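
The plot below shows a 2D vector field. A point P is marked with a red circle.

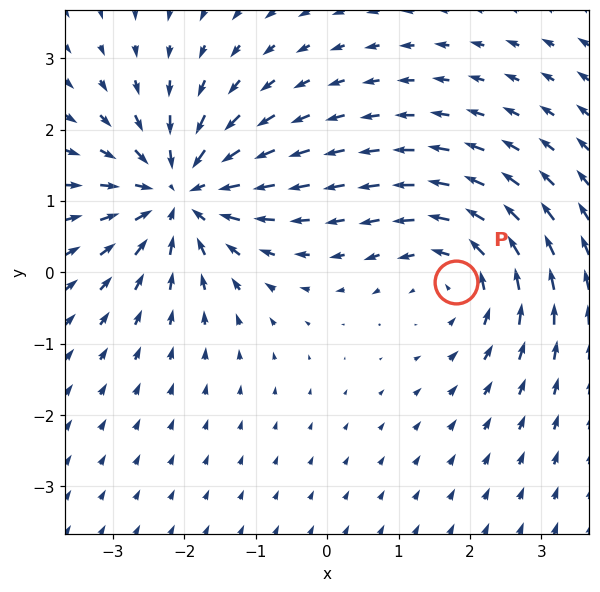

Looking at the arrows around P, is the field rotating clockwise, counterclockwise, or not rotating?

counterclockwise

Near P at (1.8, -0.1) the arrows circulate counterclockwise. The curl (z-component) there is about +4; positive curl means counterclockwise rotation.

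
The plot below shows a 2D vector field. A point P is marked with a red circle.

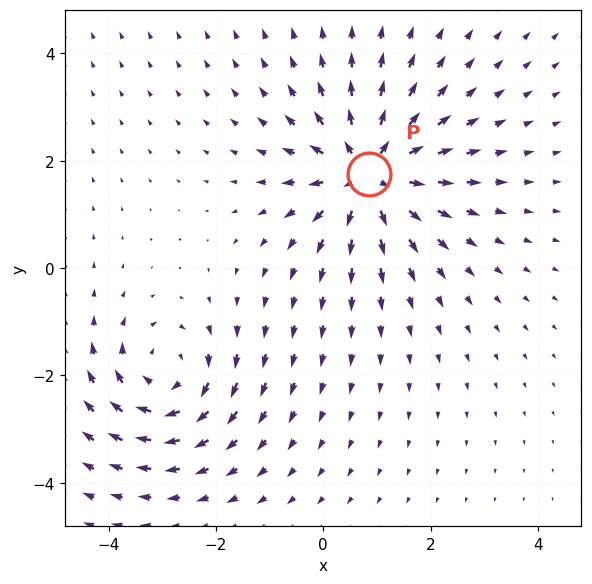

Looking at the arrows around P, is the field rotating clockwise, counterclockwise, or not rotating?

Near P at (0.8, 1.8) the arrows show no circulation. The curl there is ≈0.

not rotating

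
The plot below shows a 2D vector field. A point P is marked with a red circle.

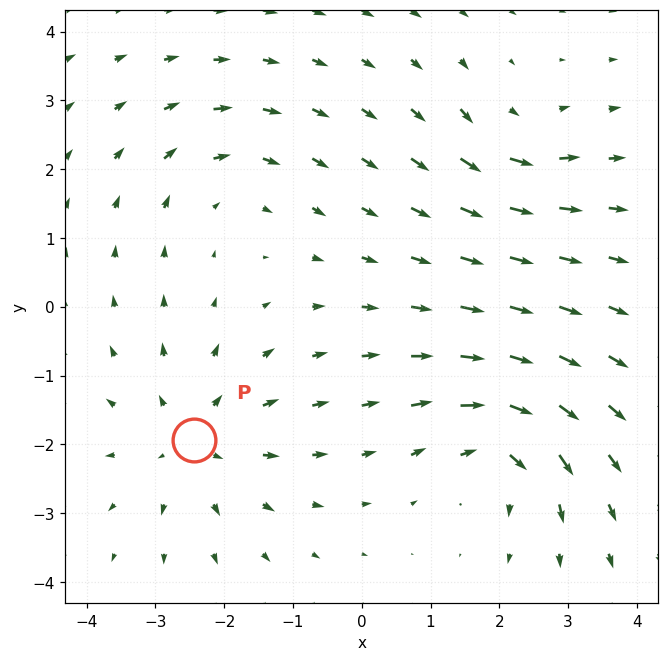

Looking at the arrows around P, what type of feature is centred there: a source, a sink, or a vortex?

source

At P (-2.4, -1.9) the arrows spread outward. Divergence about +5, curl ≈0 — positive divergence with near-zero curl is a source.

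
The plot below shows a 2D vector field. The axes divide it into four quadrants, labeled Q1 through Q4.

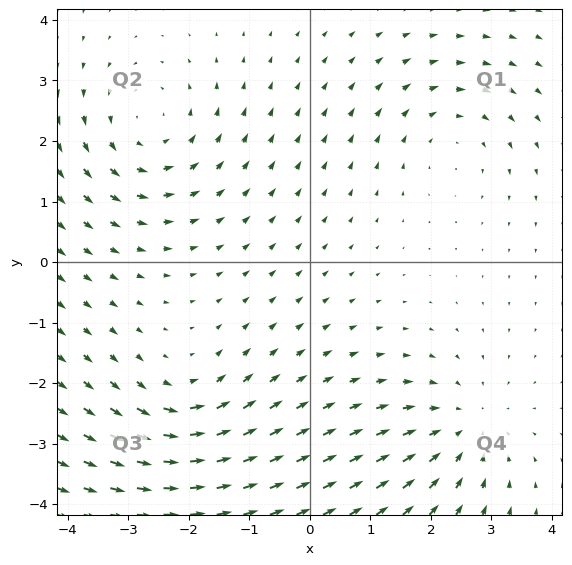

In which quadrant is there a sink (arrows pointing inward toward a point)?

Q4

The sink sits at approximately (2.5, -2.7), which lies in quadrant Q4. The divergence there is about -3, negative as expected for a sink.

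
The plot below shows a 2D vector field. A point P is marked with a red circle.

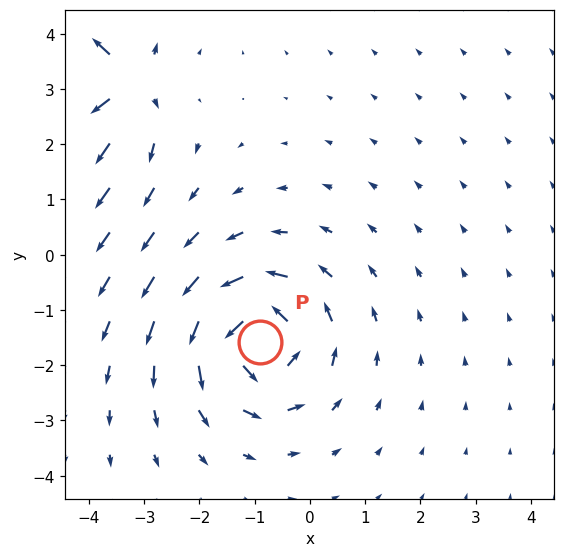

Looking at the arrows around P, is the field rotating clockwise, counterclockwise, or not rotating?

counterclockwise

Near P at (-0.9, -1.6) the arrows circulate counterclockwise. The curl (z-component) there is about +4; positive curl means counterclockwise rotation.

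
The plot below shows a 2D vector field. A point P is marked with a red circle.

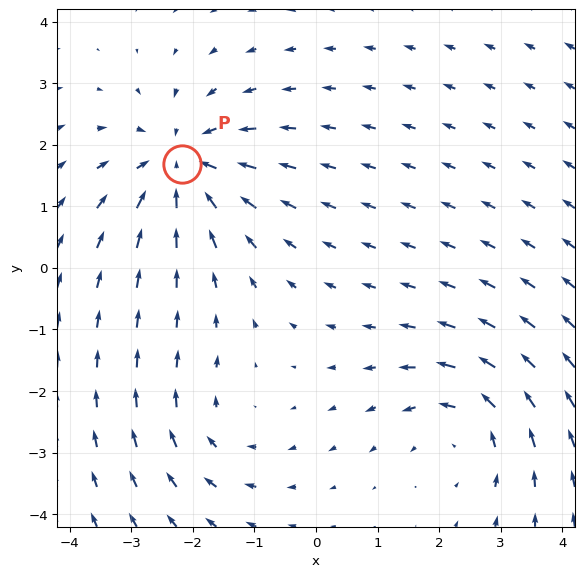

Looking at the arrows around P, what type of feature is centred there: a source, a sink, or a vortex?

sink

At P (-2.2, 1.7) the arrows converge inward. Divergence about -4, curl ≈0 — negative divergence with near-zero curl is a sink.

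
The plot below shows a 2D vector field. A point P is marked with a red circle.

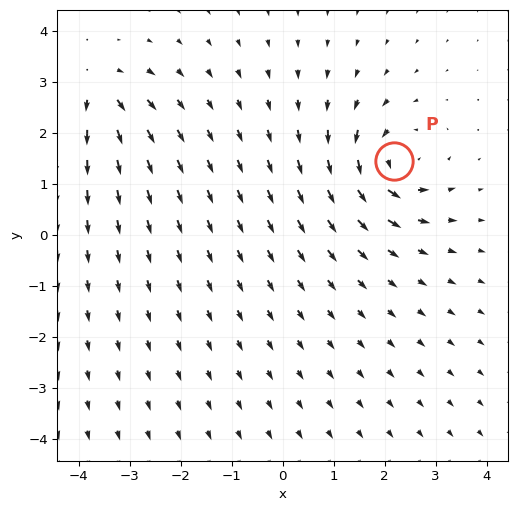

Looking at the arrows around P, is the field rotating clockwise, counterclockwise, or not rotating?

Near P at (2.2, 1.5) the arrows circulate counterclockwise. The curl (z-component) there is about +4; positive curl means counterclockwise rotation.

counterclockwise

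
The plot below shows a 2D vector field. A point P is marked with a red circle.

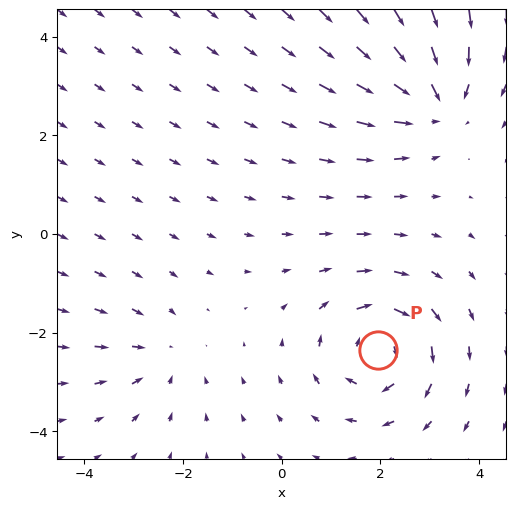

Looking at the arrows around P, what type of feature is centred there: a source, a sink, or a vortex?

vortex

At P (2.0, -2.3) the arrows circulate clockwise. Divergence ≈0, curl about -5 — near-zero divergence with nonzero curl is a vortex.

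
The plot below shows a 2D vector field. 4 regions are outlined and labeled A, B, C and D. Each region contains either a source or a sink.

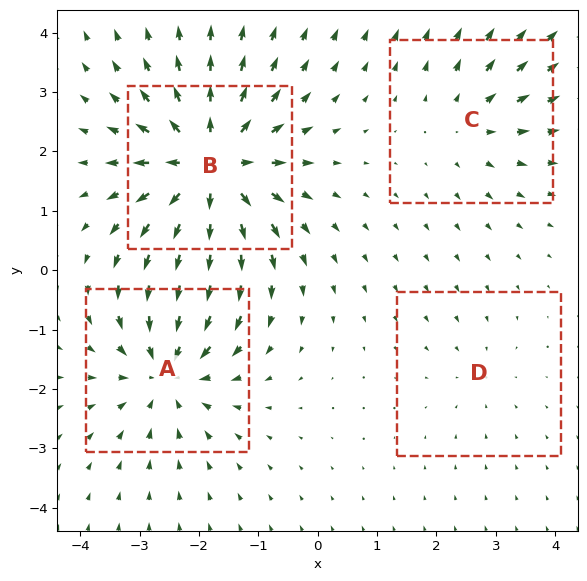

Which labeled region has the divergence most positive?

B

Divergence at each region's feature centre — A: about -5, B: about +7, C: about +3, D: about -2. Region B is most positive.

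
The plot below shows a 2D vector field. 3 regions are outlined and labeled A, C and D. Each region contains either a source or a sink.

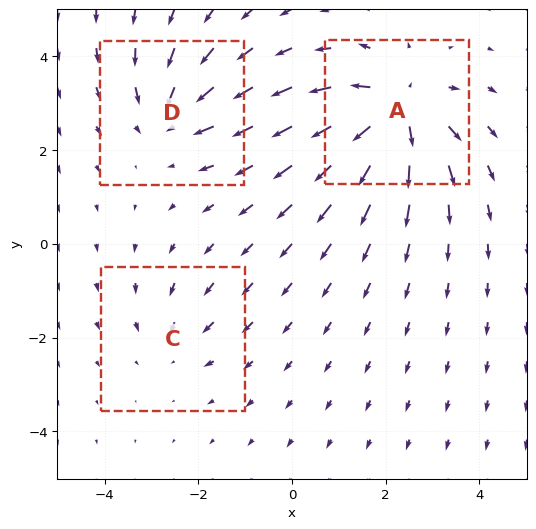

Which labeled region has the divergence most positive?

Divergence at each region's feature centre — A: about +5, C: about -2, D: about -3. Region A is most positive.

A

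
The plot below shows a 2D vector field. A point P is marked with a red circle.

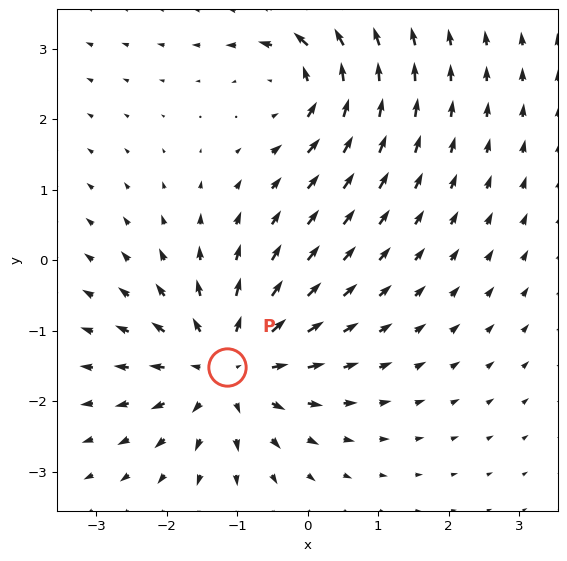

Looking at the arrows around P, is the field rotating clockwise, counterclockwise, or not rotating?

Near P at (-1.1, -1.5) the arrows show no circulation. The curl there is ≈0.

not rotating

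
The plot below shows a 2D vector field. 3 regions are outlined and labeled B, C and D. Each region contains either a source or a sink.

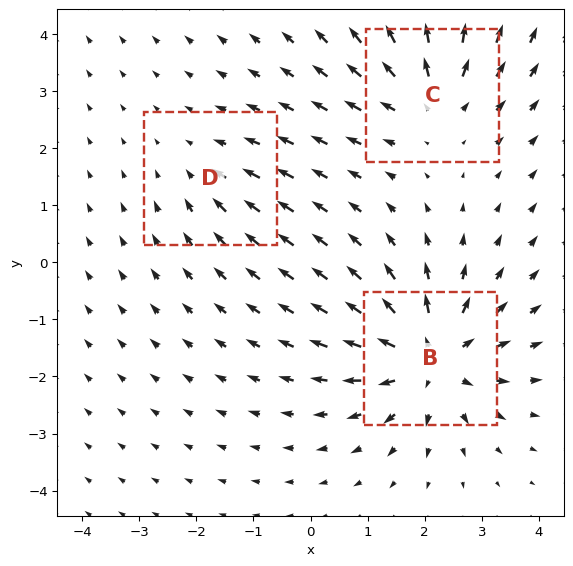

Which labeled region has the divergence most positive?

B

Divergence at each region's feature centre — B: about +5, C: about +3, D: about -2. Region B is most positive.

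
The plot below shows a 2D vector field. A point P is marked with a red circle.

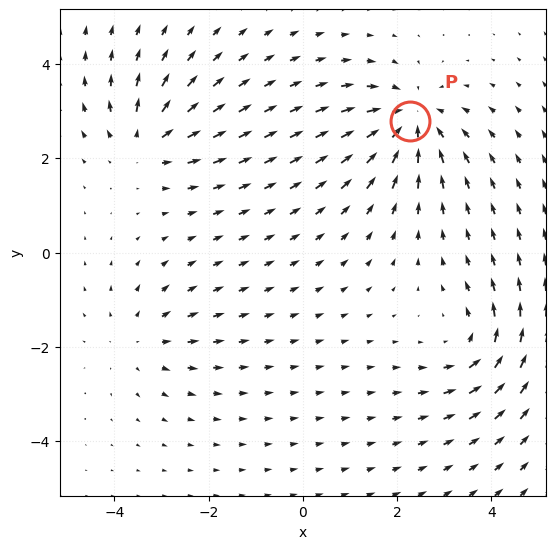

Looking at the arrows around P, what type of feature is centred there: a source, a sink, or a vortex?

sink

At P (2.3, 2.8) the arrows converge inward. Divergence about -4, curl ≈0 — negative divergence with near-zero curl is a sink.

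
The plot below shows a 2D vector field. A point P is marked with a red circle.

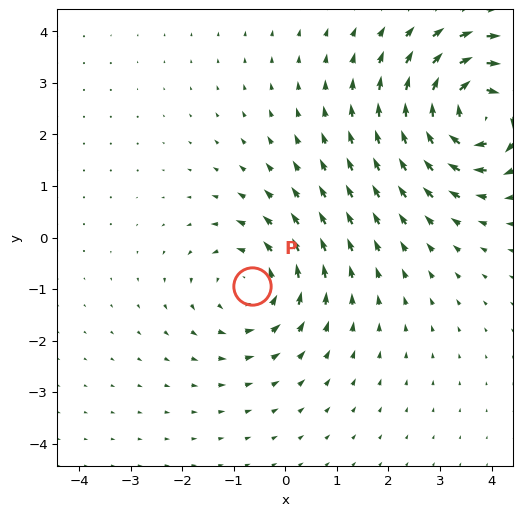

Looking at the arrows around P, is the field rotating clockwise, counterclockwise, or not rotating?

counterclockwise

Near P at (-0.6, -0.9) the arrows circulate counterclockwise. The curl (z-component) there is about +4; positive curl means counterclockwise rotation.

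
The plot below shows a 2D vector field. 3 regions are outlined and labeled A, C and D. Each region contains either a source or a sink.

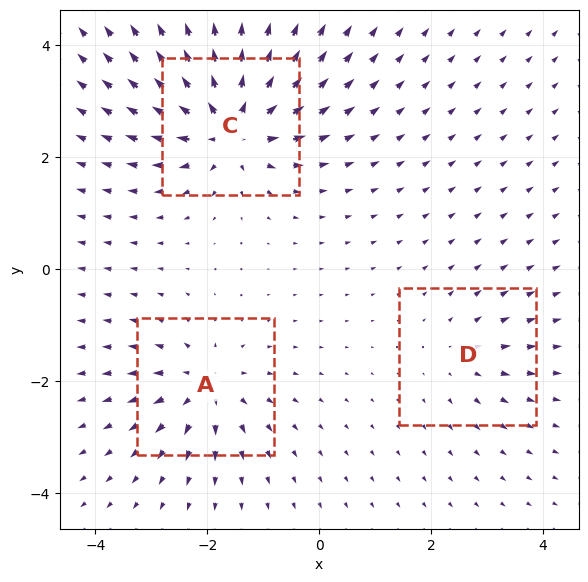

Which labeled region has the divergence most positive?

Divergence at each region's feature centre — A: about +4, C: about +6, D: about +2. Region C is most positive.

C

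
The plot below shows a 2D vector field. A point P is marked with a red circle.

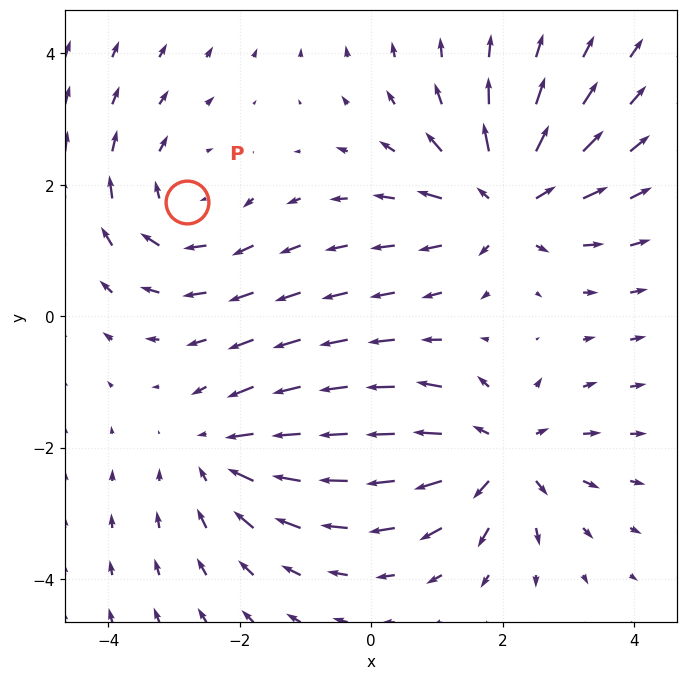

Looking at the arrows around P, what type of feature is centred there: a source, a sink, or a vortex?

vortex

At P (-2.8, 1.7) the arrows circulate clockwise. Divergence ≈0, curl about -4 — near-zero divergence with nonzero curl is a vortex.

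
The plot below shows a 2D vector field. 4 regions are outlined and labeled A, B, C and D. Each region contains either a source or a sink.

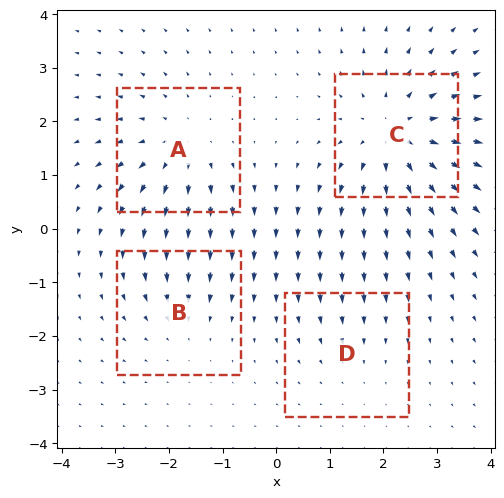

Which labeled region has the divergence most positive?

Divergence at each region's feature centre — A: about +4, B: about -3, C: about +6, D: about -2. Region C is most positive.

C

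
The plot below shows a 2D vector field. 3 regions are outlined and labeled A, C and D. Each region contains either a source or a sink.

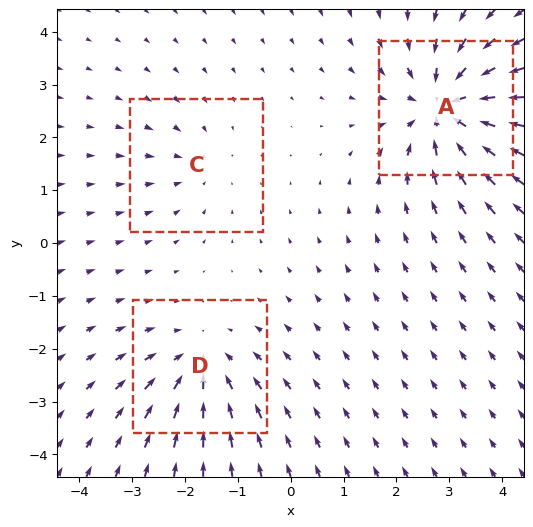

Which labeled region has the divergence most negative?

Divergence at each region's feature centre — A: about -5, C: about -2, D: about -3. Region A is most negative.

A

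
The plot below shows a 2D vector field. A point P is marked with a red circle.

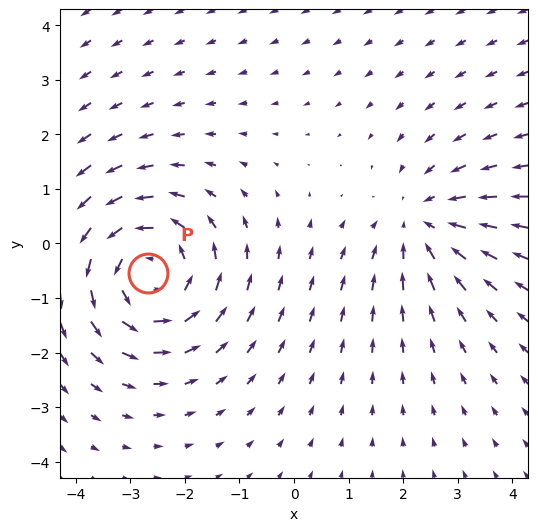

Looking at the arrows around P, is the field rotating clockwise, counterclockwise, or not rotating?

Near P at (-2.7, -0.5) the arrows circulate counterclockwise. The curl (z-component) there is about +3; positive curl means counterclockwise rotation.

counterclockwise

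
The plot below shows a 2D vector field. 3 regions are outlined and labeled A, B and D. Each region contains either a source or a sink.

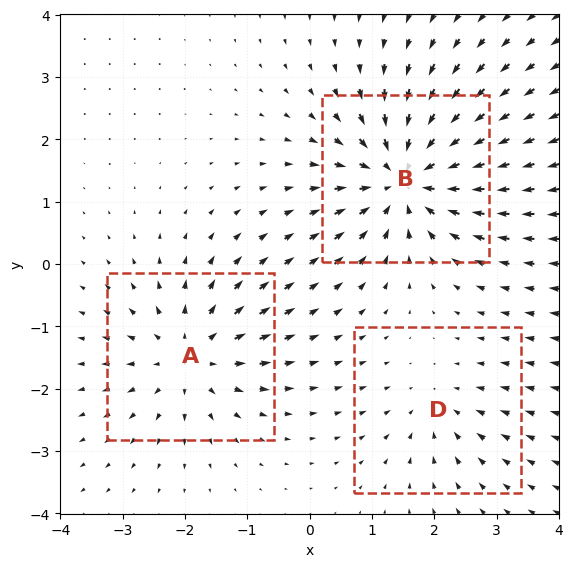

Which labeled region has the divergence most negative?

Divergence at each region's feature centre — A: about +4, B: about -5, D: about -2. Region B is most negative.

B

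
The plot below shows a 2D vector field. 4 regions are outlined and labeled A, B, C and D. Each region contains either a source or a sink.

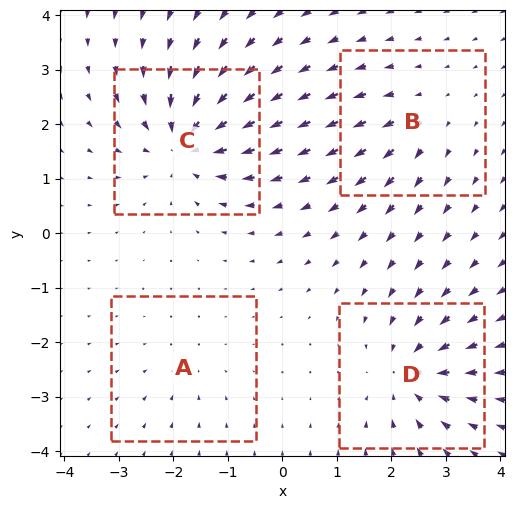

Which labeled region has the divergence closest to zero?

A

Divergence at each region's feature centre — A: about -2, B: about +3, C: about -7, D: about -5. Region A is closest to zero.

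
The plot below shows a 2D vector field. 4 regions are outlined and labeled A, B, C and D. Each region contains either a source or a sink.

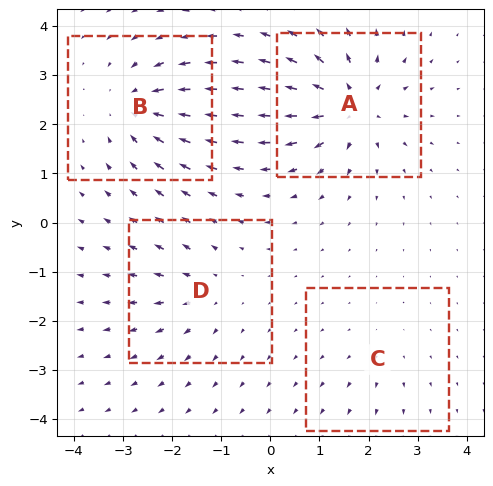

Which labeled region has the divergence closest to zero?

C

Divergence at each region's feature centre — A: about +8, B: about -6, C: about +2, D: about +4. Region C is closest to zero.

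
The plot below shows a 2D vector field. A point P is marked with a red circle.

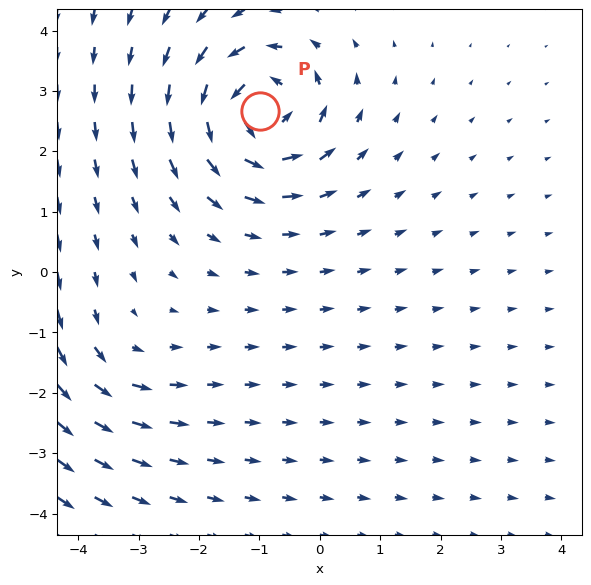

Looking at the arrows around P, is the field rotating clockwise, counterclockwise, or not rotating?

Near P at (-1.0, 2.7) the arrows circulate counterclockwise. The curl (z-component) there is about +6; positive curl means counterclockwise rotation.

counterclockwise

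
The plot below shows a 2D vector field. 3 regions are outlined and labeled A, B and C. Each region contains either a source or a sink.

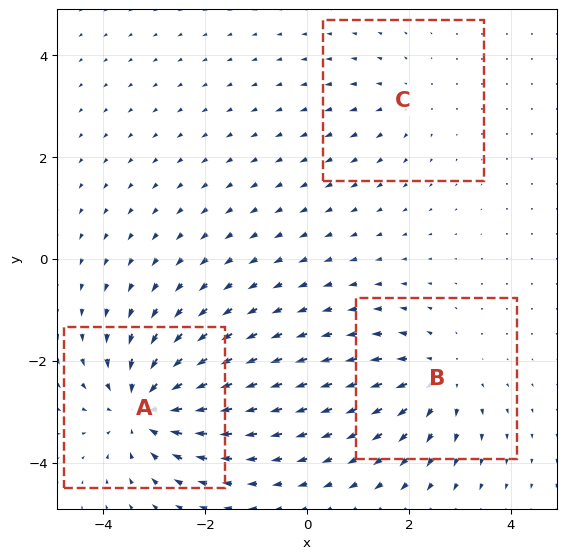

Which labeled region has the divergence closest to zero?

C

Divergence at each region's feature centre — A: about -5, B: about +3, C: about +2. Region C is closest to zero.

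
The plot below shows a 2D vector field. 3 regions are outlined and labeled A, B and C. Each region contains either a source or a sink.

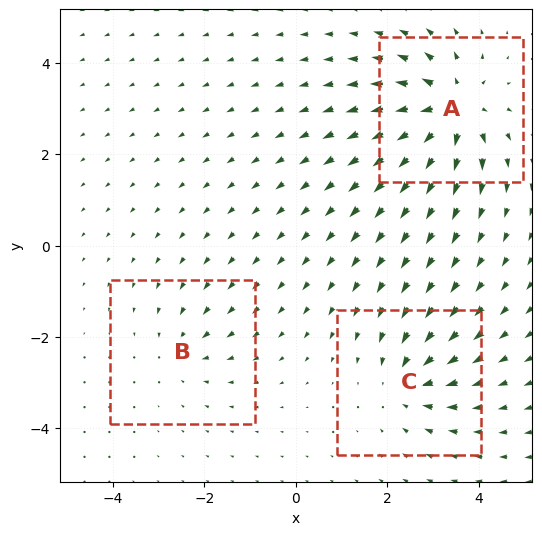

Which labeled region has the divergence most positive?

A

Divergence at each region's feature centre — A: about +5, B: about -2, C: about -3. Region A is most positive.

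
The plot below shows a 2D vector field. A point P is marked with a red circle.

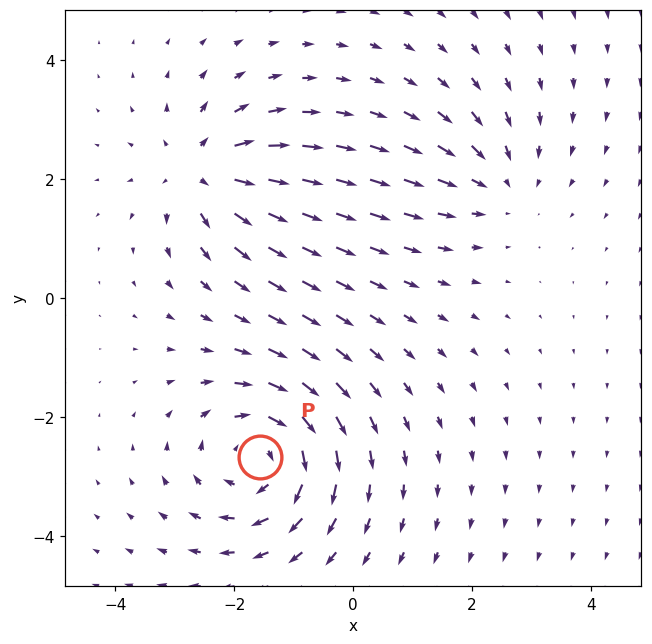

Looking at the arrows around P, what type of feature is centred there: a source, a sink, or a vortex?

At P (-1.6, -2.7) the arrows circulate clockwise. Divergence ≈0, curl about -4 — near-zero divergence with nonzero curl is a vortex.

vortex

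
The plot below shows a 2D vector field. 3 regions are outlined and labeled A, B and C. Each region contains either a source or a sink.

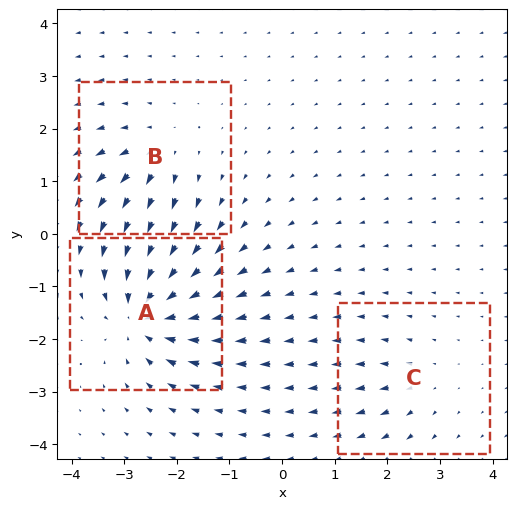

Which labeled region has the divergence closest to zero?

Divergence at each region's feature centre — A: about -7, B: about +4, C: about +2. Region C is closest to zero.

C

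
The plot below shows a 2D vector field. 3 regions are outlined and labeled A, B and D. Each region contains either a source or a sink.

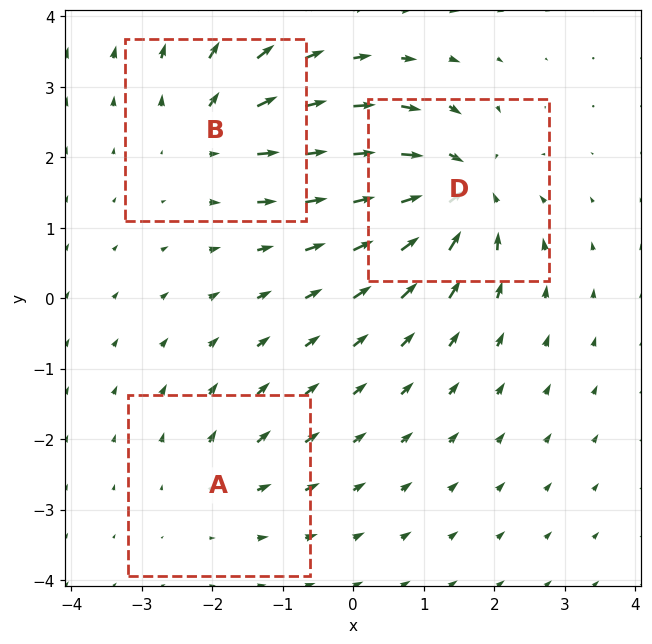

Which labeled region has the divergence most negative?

D

Divergence at each region's feature centre — A: about +3, B: about +4, D: about -6. Region D is most negative.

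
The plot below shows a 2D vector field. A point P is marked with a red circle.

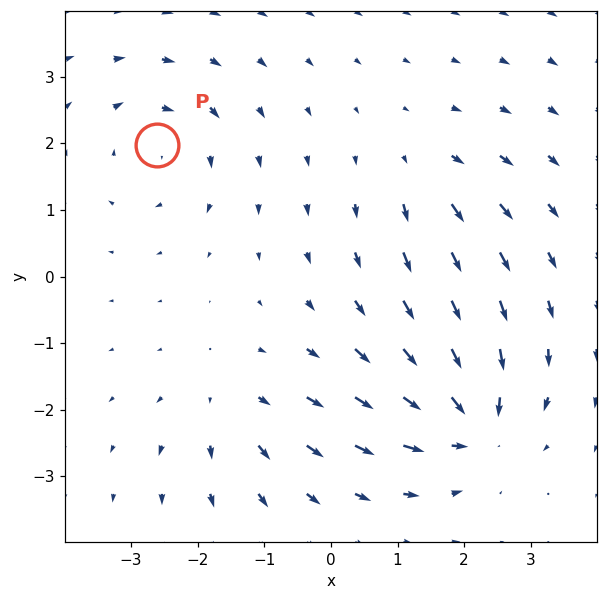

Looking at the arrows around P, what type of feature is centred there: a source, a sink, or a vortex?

At P (-2.6, 2.0) the arrows circulate clockwise. Divergence ≈0, curl about -4 — near-zero divergence with nonzero curl is a vortex.

vortex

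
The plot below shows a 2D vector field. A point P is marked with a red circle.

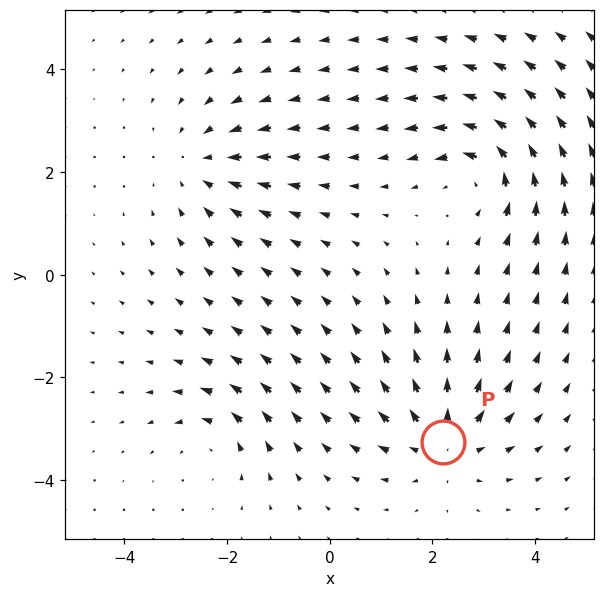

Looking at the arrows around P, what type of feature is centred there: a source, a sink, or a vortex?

At P (2.2, -3.3) the arrows spread outward. Divergence about +4, curl ≈0 — positive divergence with near-zero curl is a source.

source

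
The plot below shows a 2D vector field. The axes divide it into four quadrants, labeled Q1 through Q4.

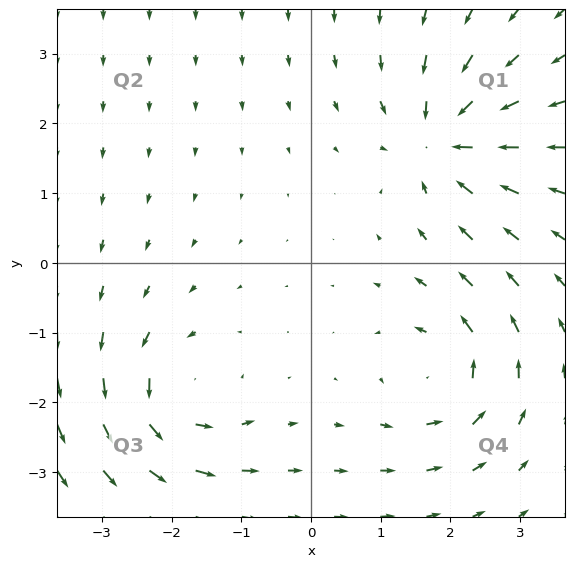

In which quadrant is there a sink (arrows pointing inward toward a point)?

Q1

The sink sits at approximately (1.9, 1.7), which lies in quadrant Q1. The divergence there is about -6, negative as expected for a sink.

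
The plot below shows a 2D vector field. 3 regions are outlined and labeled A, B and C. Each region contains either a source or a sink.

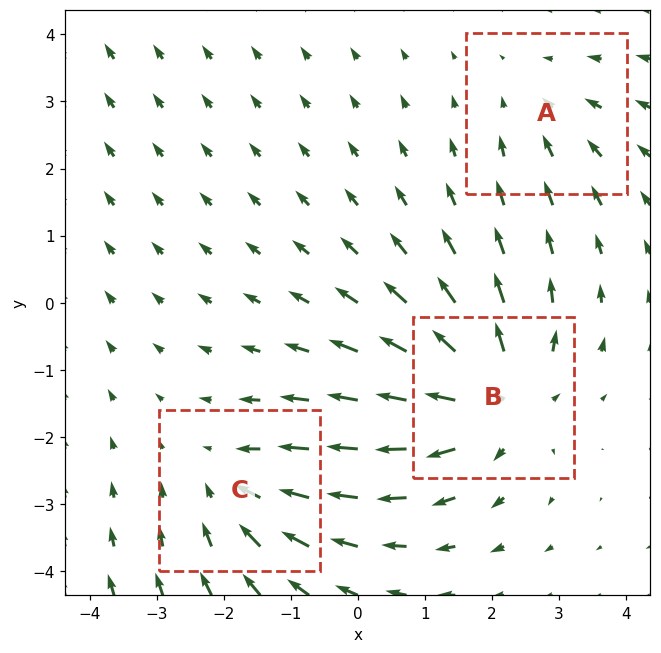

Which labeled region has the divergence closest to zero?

Divergence at each region's feature centre — A: about -2, B: about +4, C: about -3. Region A is closest to zero.

A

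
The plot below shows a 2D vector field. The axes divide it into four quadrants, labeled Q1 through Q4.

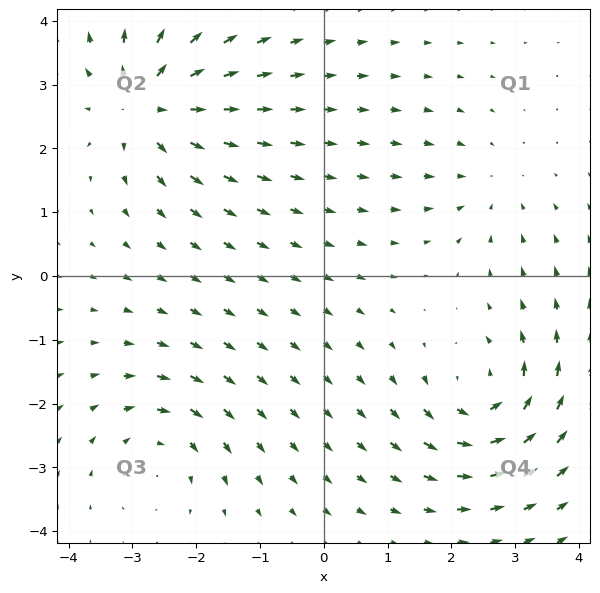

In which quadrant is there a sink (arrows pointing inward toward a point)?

The sink sits at approximately (2.6, 1.4), which lies in quadrant Q1. The divergence there is about -2, negative as expected for a sink.

Q1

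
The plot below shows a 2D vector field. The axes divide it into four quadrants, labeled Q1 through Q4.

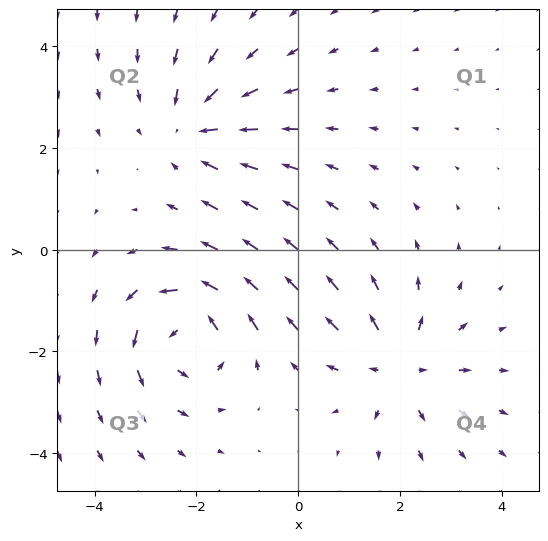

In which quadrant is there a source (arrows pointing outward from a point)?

The source sits at approximately (2.0, -2.3), which lies in quadrant Q4. The divergence there is about +4, positive as expected for a source.

Q4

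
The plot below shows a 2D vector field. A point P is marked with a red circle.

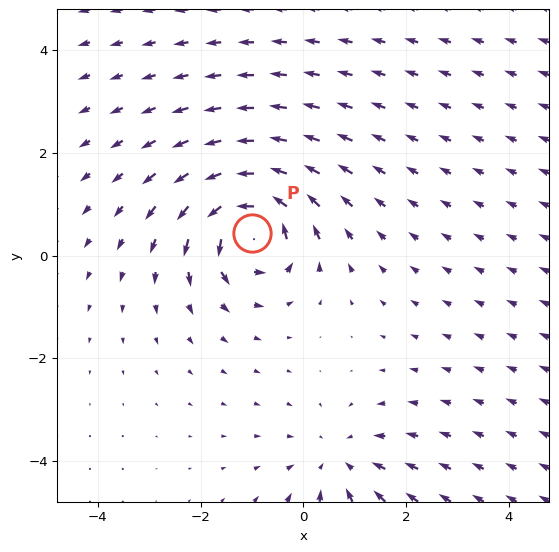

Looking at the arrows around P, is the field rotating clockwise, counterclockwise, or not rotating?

counterclockwise

Near P at (-1.0, 0.4) the arrows circulate counterclockwise. The curl (z-component) there is about +6; positive curl means counterclockwise rotation.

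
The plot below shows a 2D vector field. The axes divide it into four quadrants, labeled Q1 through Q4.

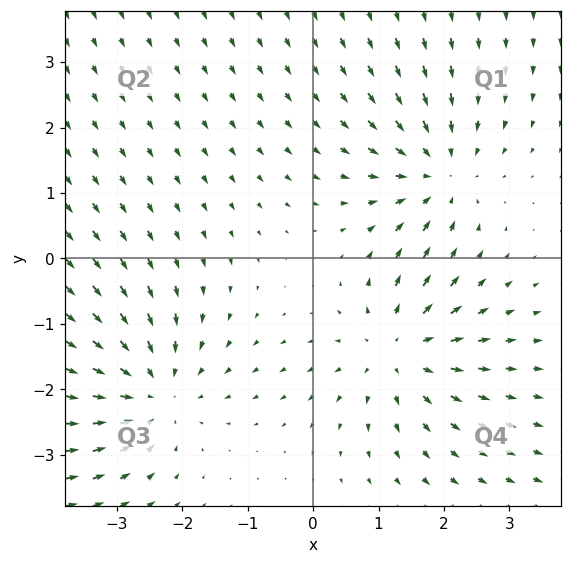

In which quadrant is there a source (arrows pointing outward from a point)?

Q4

The source sits at approximately (1.3, -1.4), which lies in quadrant Q4. The divergence there is about +4, positive as expected for a source.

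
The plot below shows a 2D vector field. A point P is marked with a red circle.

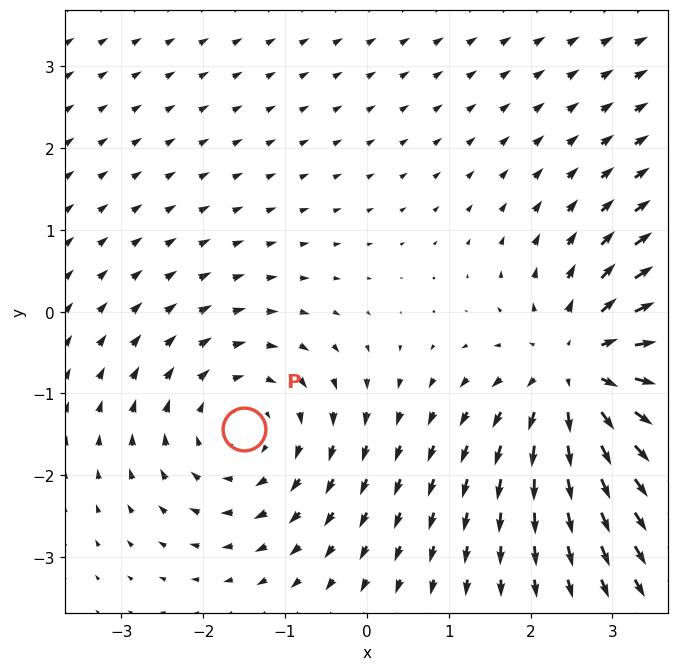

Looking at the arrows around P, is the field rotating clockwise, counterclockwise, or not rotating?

clockwise

Near P at (-1.5, -1.4) the arrows circulate clockwise. The curl (z-component) there is about -2; negative curl means clockwise rotation.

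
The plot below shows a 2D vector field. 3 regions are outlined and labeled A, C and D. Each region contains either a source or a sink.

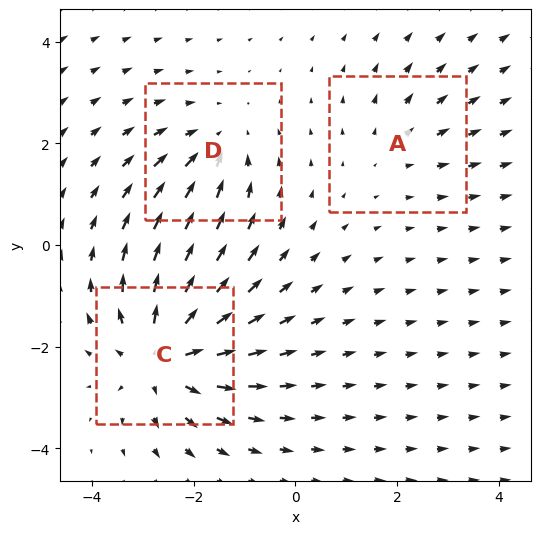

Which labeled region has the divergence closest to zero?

Divergence at each region's feature centre — A: about +2, C: about +5, D: about -3. Region A is closest to zero.

A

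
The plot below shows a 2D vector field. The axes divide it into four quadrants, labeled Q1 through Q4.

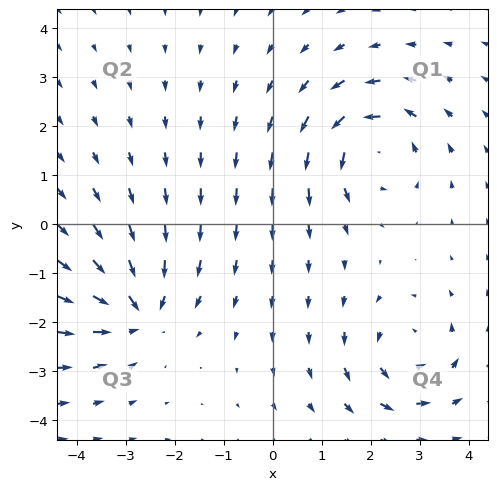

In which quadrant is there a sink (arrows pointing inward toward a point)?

Q3

The sink sits at approximately (-2.8, -1.8), which lies in quadrant Q3. The divergence there is about -4, negative as expected for a sink.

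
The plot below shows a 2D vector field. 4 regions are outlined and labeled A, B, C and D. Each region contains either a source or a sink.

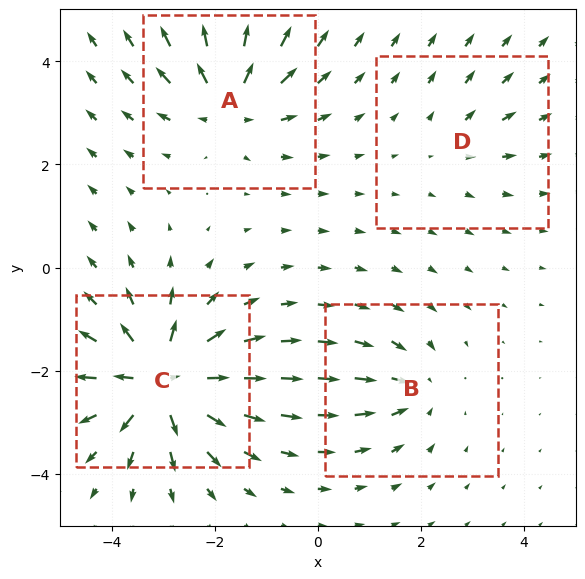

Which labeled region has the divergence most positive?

C

Divergence at each region's feature centre — A: about +6, B: about -4, C: about +9, D: about +2. Region C is most positive.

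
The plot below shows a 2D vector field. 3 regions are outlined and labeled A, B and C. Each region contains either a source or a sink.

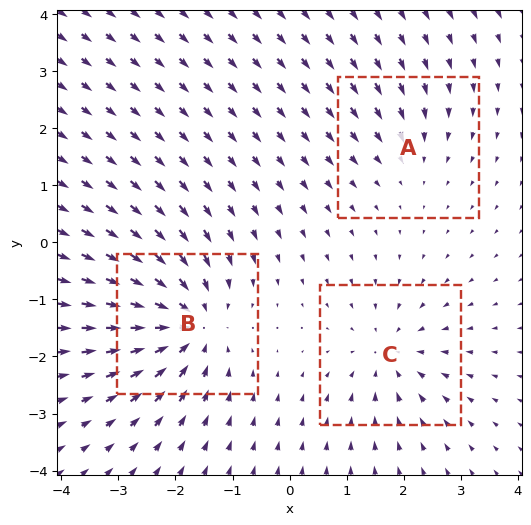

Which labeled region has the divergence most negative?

Divergence at each region's feature centre — A: about -2, B: about -5, C: about -3. Region B is most negative.

B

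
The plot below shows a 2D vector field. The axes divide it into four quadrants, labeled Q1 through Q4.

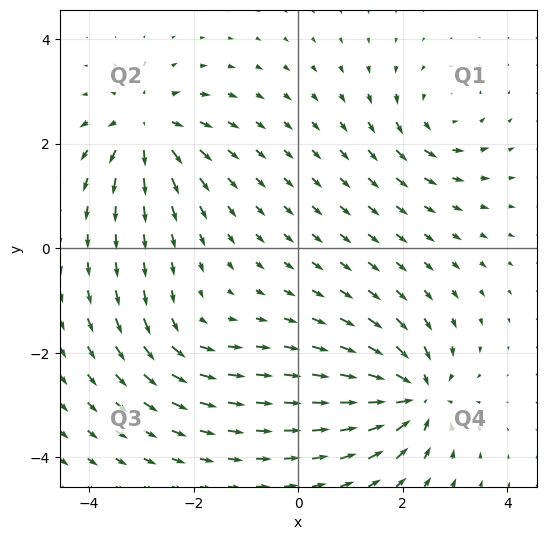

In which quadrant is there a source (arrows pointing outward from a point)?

The source sits at approximately (-2.9, 2.3), which lies in quadrant Q2. The divergence there is about +6, positive as expected for a source.

Q2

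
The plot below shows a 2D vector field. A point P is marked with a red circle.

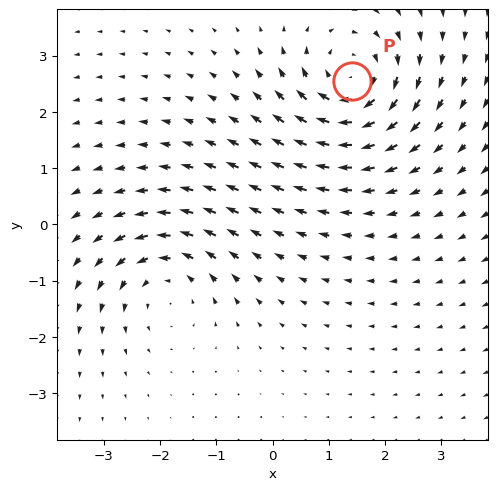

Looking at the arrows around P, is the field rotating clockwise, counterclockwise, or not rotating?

clockwise

Near P at (1.4, 2.5) the arrows circulate clockwise. The curl (z-component) there is about -4; negative curl means clockwise rotation.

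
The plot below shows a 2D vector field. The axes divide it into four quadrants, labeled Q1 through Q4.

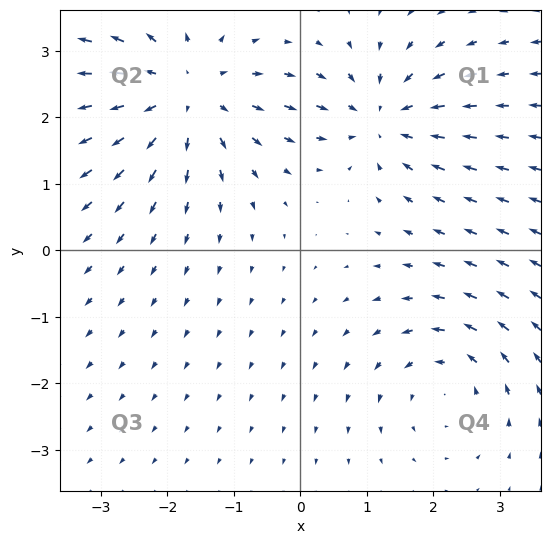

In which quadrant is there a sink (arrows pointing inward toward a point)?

Q1

The sink sits at approximately (1.2, 2.0), which lies in quadrant Q1. The divergence there is about -4, negative as expected for a sink.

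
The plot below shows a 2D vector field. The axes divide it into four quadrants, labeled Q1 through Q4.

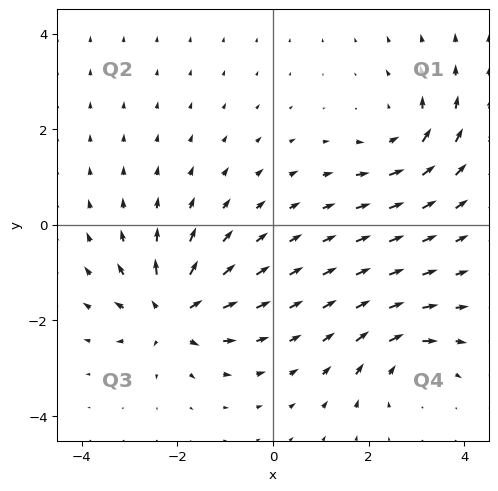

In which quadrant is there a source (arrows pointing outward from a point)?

Q3

The source sits at approximately (-2.1, -1.8), which lies in quadrant Q3. The divergence there is about +6, positive as expected for a source.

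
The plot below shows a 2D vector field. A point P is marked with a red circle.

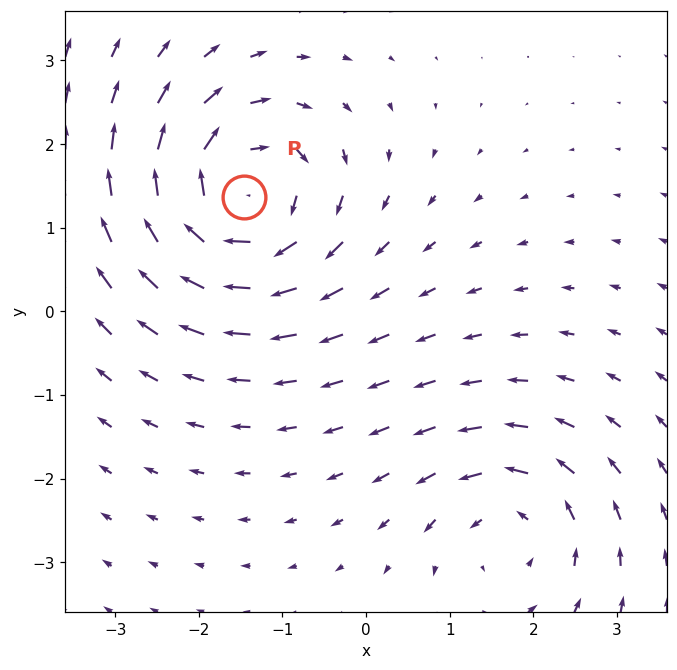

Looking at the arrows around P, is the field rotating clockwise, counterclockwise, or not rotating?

clockwise

Near P at (-1.5, 1.4) the arrows circulate clockwise. The curl (z-component) there is about -5; negative curl means clockwise rotation.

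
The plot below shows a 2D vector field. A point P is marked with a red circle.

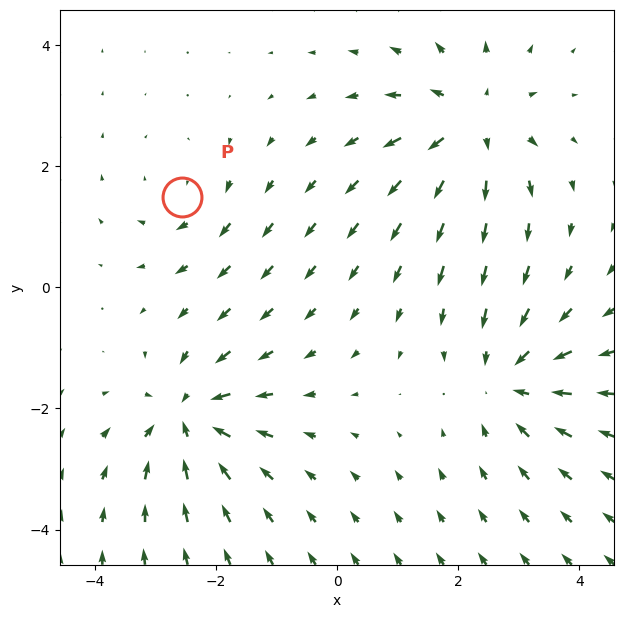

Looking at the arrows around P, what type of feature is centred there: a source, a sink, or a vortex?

At P (-2.6, 1.5) the arrows circulate clockwise. Divergence ≈0, curl about -3 — near-zero divergence with nonzero curl is a vortex.

vortex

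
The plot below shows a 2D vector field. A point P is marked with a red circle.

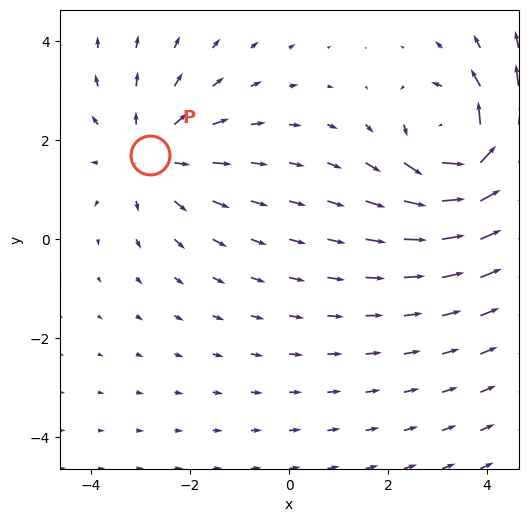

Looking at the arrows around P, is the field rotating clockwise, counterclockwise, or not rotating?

not rotating

Near P at (-2.8, 1.7) the arrows show no circulation. The curl there is ≈0.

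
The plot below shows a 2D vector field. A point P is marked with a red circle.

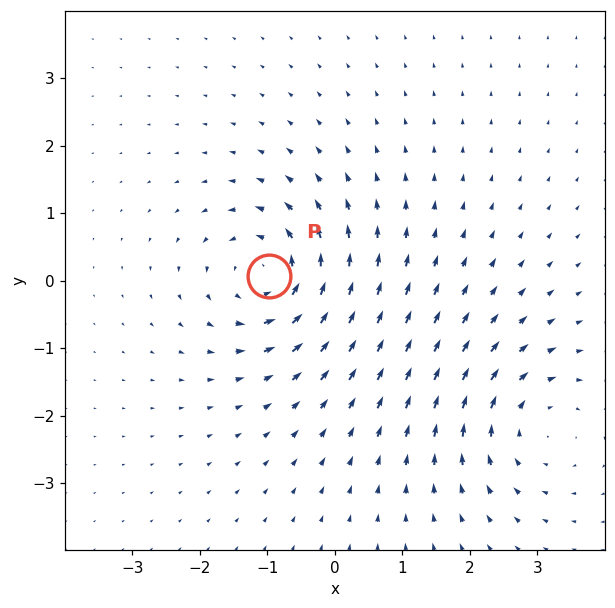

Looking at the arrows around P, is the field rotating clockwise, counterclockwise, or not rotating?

Near P at (-1.0, 0.1) the arrows circulate counterclockwise. The curl (z-component) there is about +6; positive curl means counterclockwise rotation.

counterclockwise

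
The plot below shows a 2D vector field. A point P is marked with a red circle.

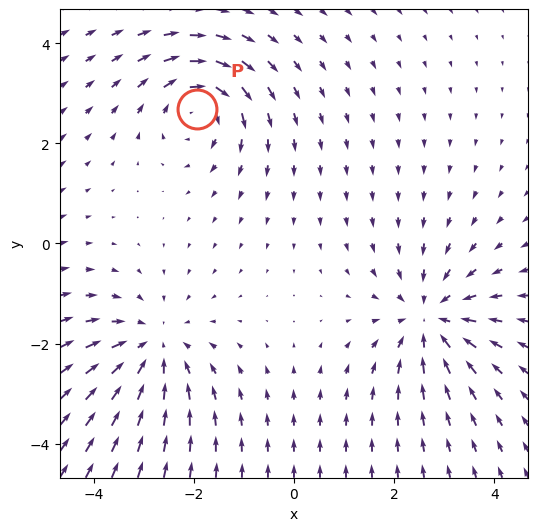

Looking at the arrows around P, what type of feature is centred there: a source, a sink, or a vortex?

At P (-1.9, 2.7) the arrows circulate clockwise. Divergence ≈0, curl about -5 — near-zero divergence with nonzero curl is a vortex.

vortex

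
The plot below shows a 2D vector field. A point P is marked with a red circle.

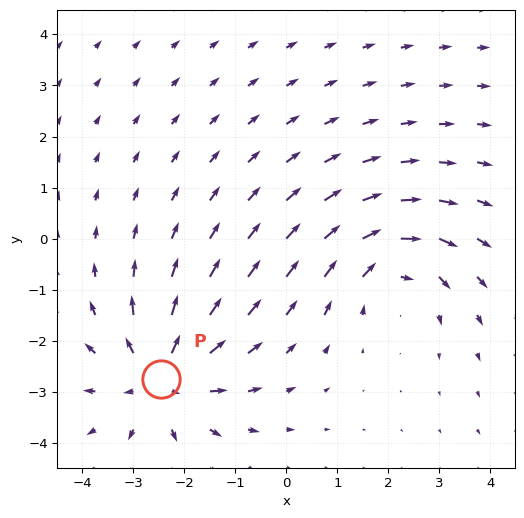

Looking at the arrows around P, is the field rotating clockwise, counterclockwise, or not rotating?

not rotating

Near P at (-2.5, -2.8) the arrows show no circulation. The curl there is ≈0.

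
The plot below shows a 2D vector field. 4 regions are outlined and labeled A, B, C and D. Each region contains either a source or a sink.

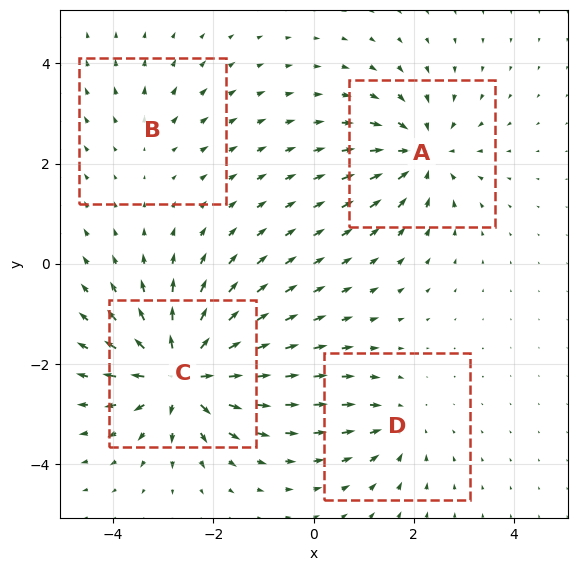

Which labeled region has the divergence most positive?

C

Divergence at each region's feature centre — A: about -5, B: about +2, C: about +8, D: about -3. Region C is most positive.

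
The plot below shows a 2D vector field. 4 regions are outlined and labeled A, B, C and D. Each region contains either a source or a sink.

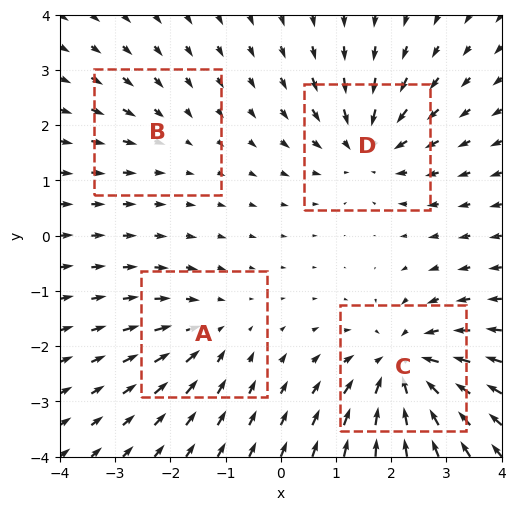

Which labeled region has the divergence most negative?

Divergence at each region's feature centre — A: about -4, B: about -2, C: about -7, D: about -5. Region C is most negative.

C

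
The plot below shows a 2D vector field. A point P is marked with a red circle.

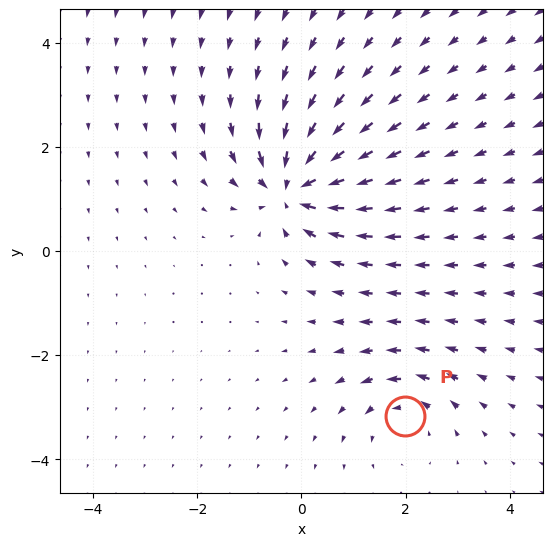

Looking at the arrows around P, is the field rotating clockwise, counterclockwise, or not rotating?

counterclockwise

Near P at (2.0, -3.2) the arrows circulate counterclockwise. The curl (z-component) there is about +3; positive curl means counterclockwise rotation.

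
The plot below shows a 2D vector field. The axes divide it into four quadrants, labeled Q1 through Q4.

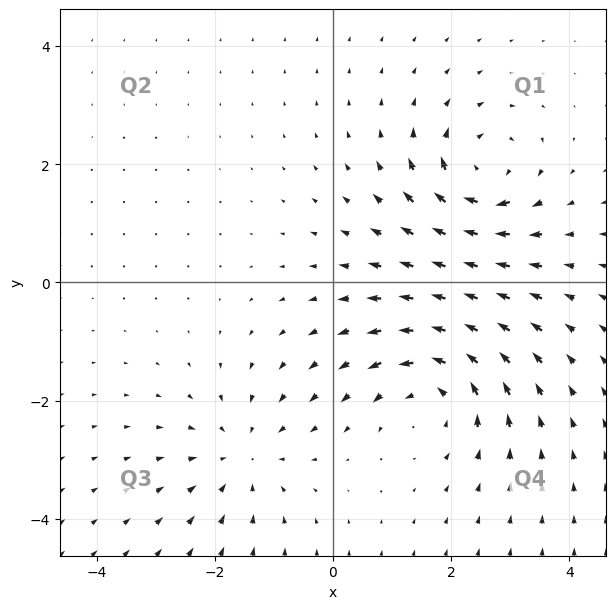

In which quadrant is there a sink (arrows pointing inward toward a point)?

Q3

The sink sits at approximately (-1.5, -2.9), which lies in quadrant Q3. The divergence there is about -3, negative as expected for a sink.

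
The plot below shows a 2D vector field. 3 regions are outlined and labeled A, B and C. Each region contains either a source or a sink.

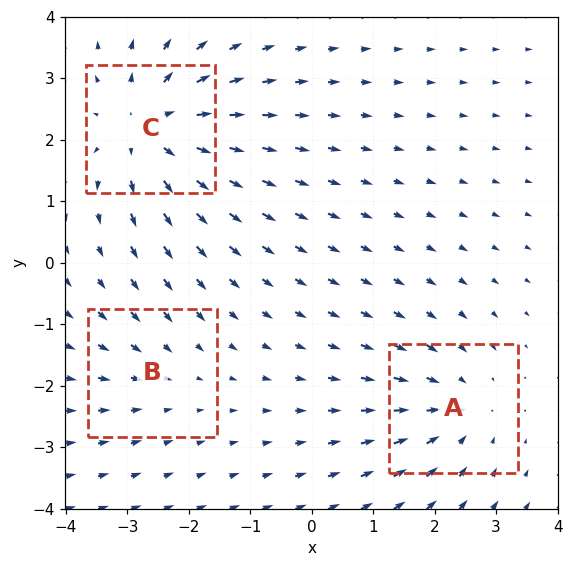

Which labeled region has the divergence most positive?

Divergence at each region's feature centre — A: about -3, B: about -2, C: about +4. Region C is most positive.

C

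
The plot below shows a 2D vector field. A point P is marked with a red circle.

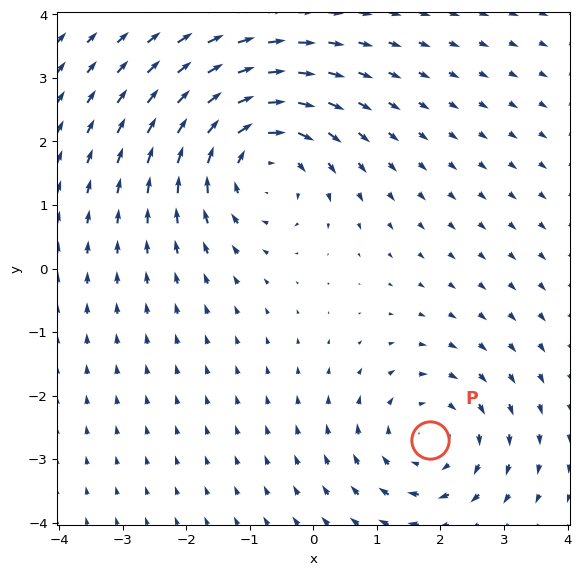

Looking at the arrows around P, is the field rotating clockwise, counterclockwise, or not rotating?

clockwise

Near P at (1.8, -2.7) the arrows circulate clockwise. The curl (z-component) there is about -2; negative curl means clockwise rotation.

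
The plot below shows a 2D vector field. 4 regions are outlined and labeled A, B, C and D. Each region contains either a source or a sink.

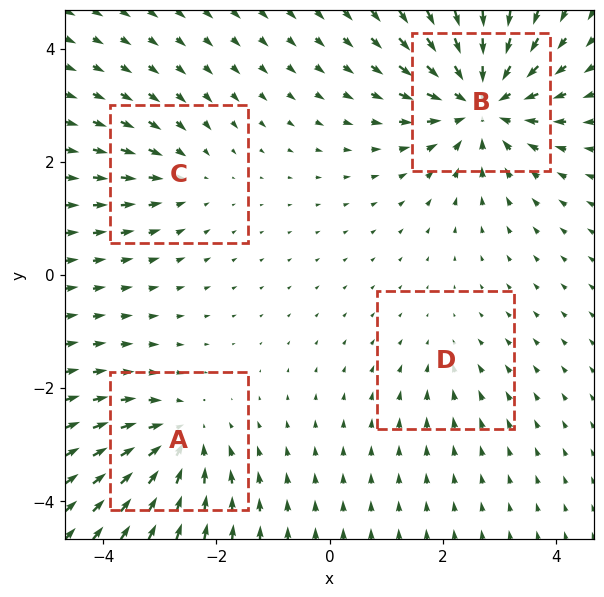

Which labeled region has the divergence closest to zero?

Divergence at each region's feature centre — A: about -5, B: about -7, C: about -3, D: about -2. Region D is closest to zero.

D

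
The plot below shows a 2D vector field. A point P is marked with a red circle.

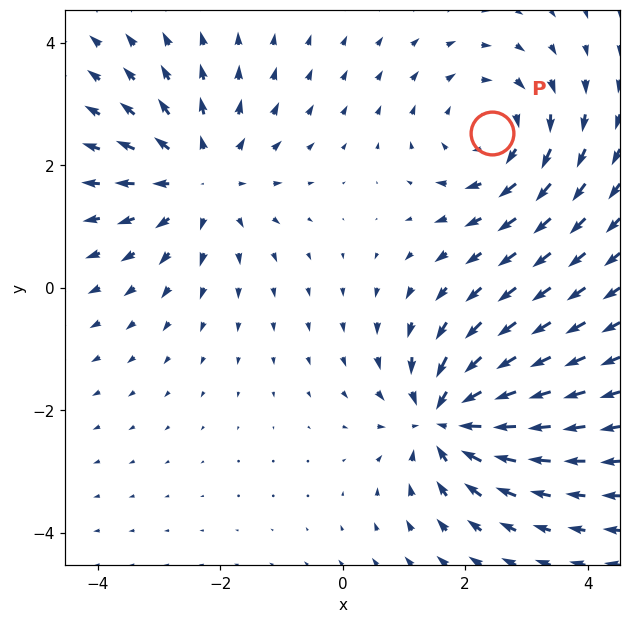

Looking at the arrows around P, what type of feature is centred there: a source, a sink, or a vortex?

vortex

At P (2.4, 2.5) the arrows circulate clockwise. Divergence ≈0, curl about -4 — near-zero divergence with nonzero curl is a vortex.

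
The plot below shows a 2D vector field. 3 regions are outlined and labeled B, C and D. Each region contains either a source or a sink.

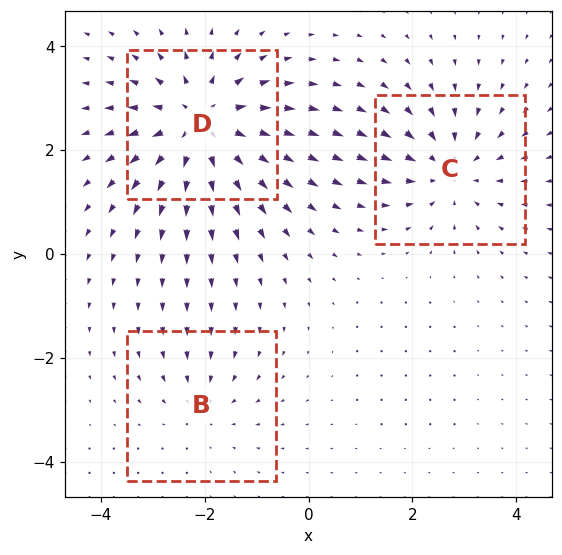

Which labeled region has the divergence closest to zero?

B

Divergence at each region's feature centre — B: about -2, C: about -3, D: about +5. Region B is closest to zero.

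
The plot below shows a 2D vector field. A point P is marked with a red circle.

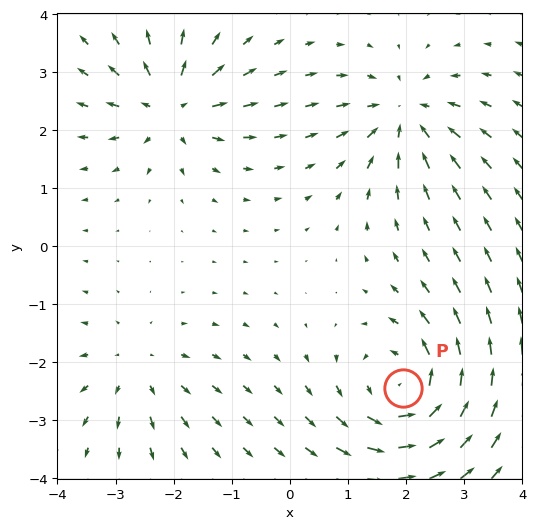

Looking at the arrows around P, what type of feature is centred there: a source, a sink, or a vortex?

vortex

At P (1.9, -2.4) the arrows circulate counterclockwise. Divergence ≈0, curl about +5 — near-zero divergence with nonzero curl is a vortex.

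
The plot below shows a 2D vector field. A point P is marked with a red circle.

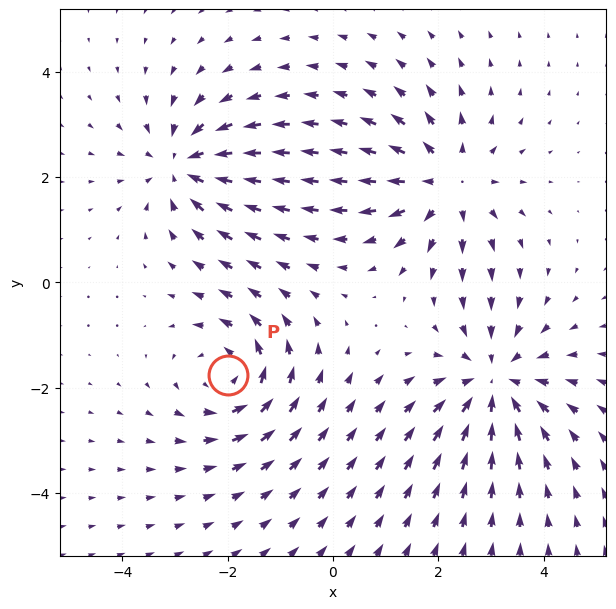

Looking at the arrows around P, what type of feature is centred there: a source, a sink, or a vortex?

At P (-2.0, -1.8) the arrows circulate counterclockwise. Divergence ≈0, curl about +4 — near-zero divergence with nonzero curl is a vortex.

vortex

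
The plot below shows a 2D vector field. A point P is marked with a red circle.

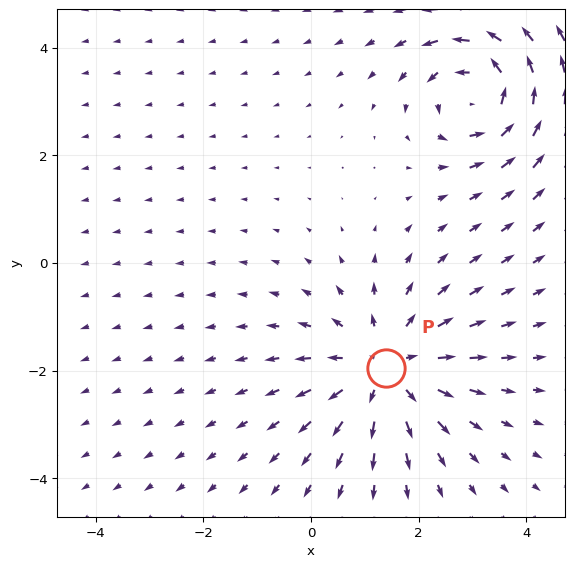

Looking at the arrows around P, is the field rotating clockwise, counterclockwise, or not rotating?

Near P at (1.4, -1.9) the arrows show no circulation. The curl there is ≈0.

not rotating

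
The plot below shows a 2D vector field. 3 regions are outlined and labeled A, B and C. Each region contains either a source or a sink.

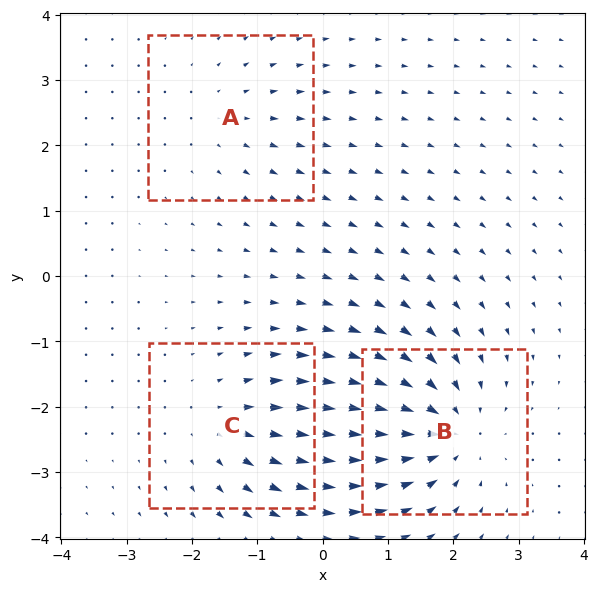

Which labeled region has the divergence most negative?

B

Divergence at each region's feature centre — A: about +2, B: about -5, C: about +3. Region B is most negative.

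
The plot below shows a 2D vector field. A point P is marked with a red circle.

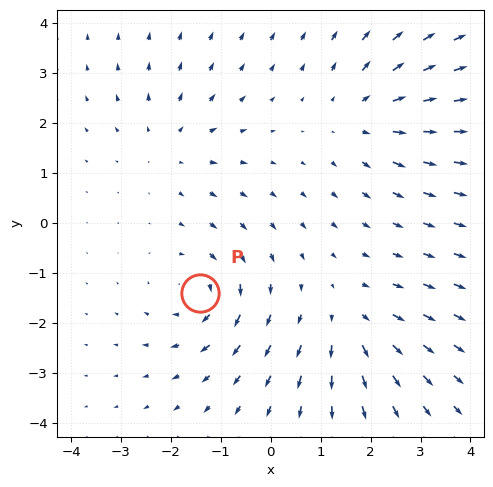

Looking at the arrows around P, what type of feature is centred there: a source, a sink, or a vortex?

At P (-1.4, -1.4) the arrows circulate clockwise. Divergence ≈0, curl about -6 — near-zero divergence with nonzero curl is a vortex.

vortex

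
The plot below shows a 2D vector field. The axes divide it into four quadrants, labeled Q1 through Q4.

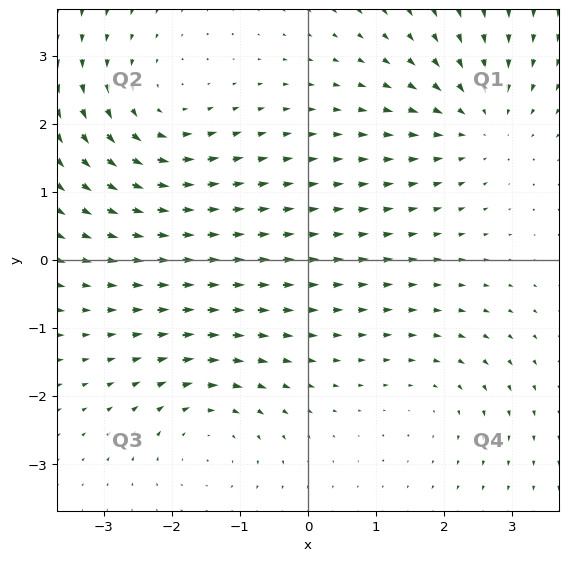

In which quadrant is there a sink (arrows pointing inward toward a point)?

Q1

The sink sits at approximately (2.5, 2.0), which lies in quadrant Q1. The divergence there is about -4, negative as expected for a sink.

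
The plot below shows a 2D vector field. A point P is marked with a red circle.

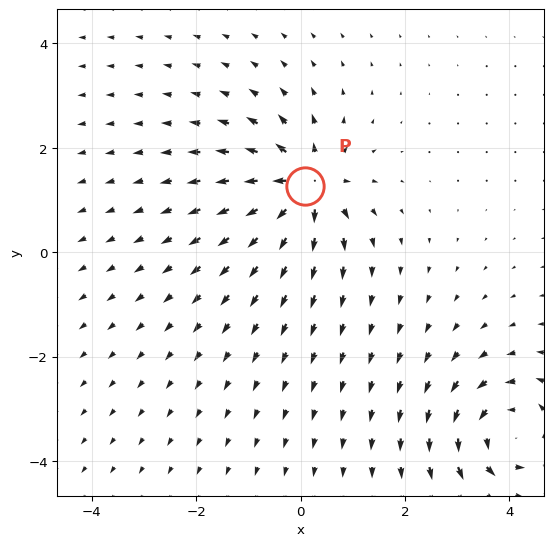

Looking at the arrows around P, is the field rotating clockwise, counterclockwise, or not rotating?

Near P at (0.1, 1.3) the arrows show no circulation. The curl there is ≈0.

not rotating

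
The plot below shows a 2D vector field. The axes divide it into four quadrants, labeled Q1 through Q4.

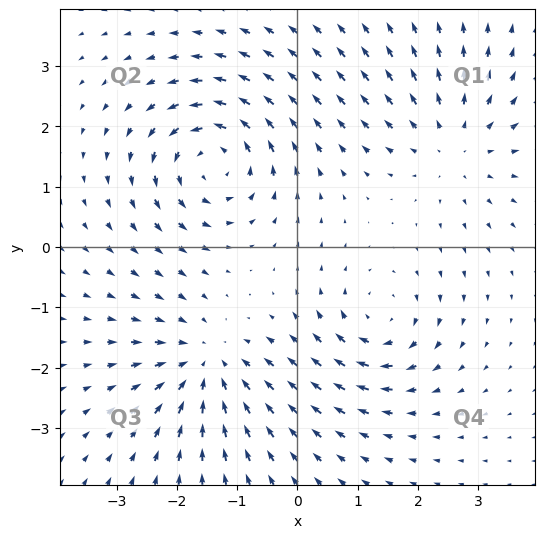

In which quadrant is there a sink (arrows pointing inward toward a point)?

Q3

The sink sits at approximately (-1.5, -1.9), which lies in quadrant Q3. The divergence there is about -4, negative as expected for a sink.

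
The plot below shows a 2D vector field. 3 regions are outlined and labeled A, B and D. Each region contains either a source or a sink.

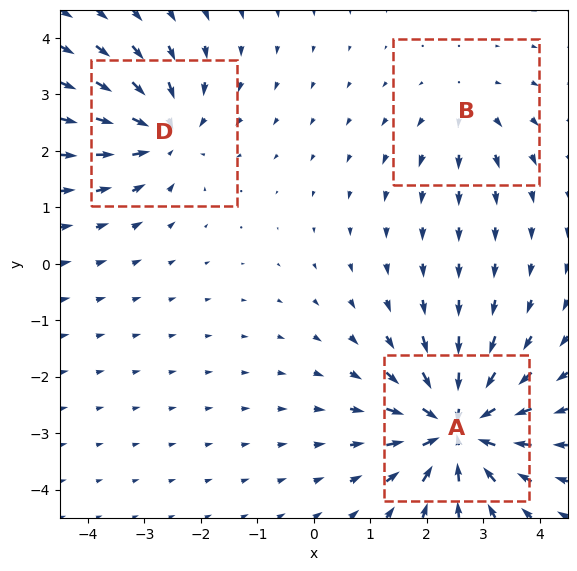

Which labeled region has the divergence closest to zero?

B

Divergence at each region's feature centre — A: about -6, B: about +2, D: about -4. Region B is closest to zero.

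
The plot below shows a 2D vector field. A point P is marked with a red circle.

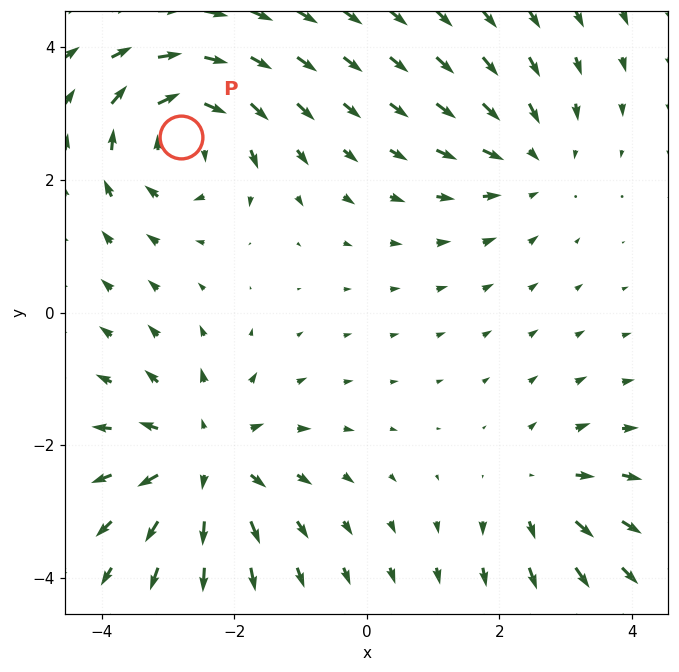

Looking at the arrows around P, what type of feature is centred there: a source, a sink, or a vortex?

At P (-2.8, 2.6) the arrows circulate clockwise. Divergence ≈0, curl about -5 — near-zero divergence with nonzero curl is a vortex.

vortex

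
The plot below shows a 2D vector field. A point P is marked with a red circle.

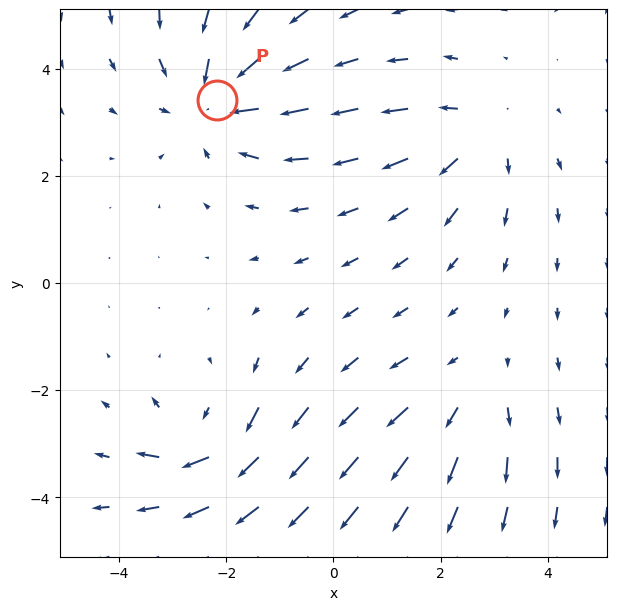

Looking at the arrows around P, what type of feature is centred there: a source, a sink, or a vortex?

At P (-2.2, 3.4) the arrows converge inward. Divergence about -4, curl ≈0 — negative divergence with near-zero curl is a sink.

sink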